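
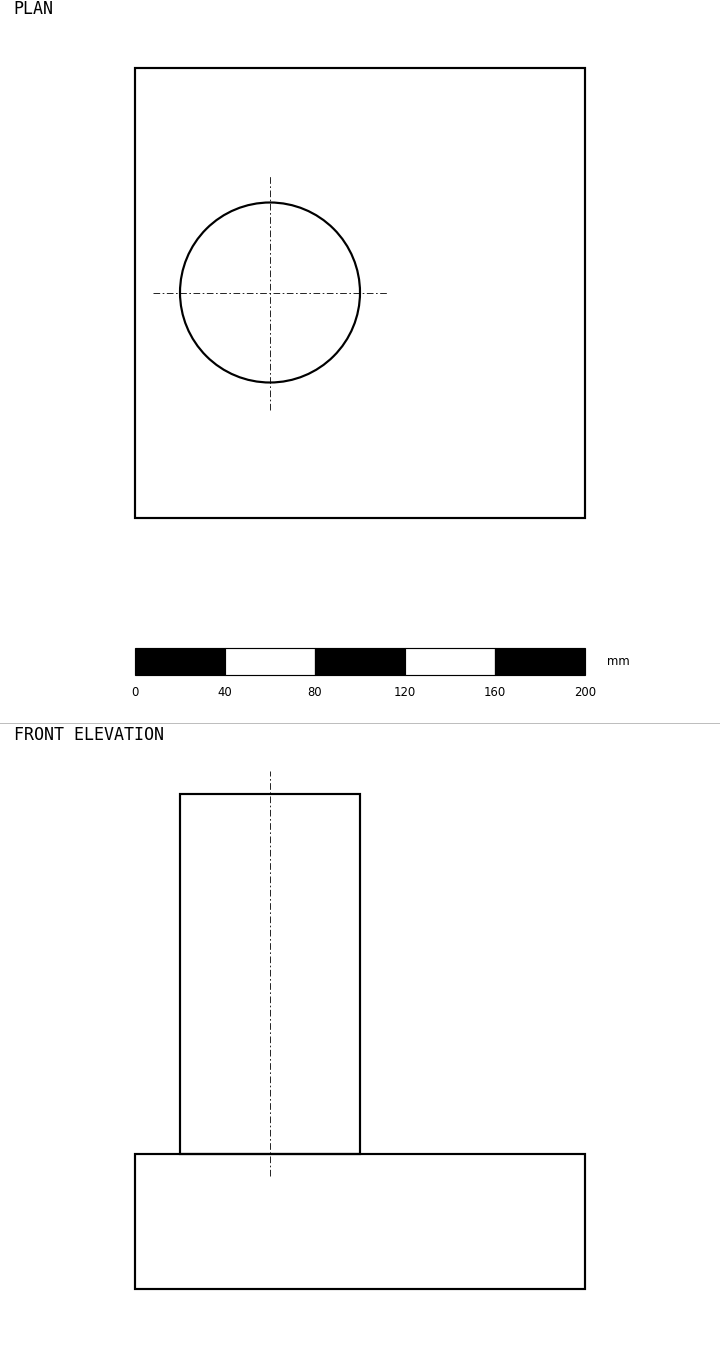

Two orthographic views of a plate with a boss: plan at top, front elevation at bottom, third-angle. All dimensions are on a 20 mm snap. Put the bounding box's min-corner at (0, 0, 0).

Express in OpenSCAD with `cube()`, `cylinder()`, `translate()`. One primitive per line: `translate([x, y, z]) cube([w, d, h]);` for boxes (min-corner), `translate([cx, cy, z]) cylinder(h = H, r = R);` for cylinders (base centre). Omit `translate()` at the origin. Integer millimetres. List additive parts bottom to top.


cube([200, 200, 60]);
translate([60, 100, 60]) cylinder(h = 160, r = 40);


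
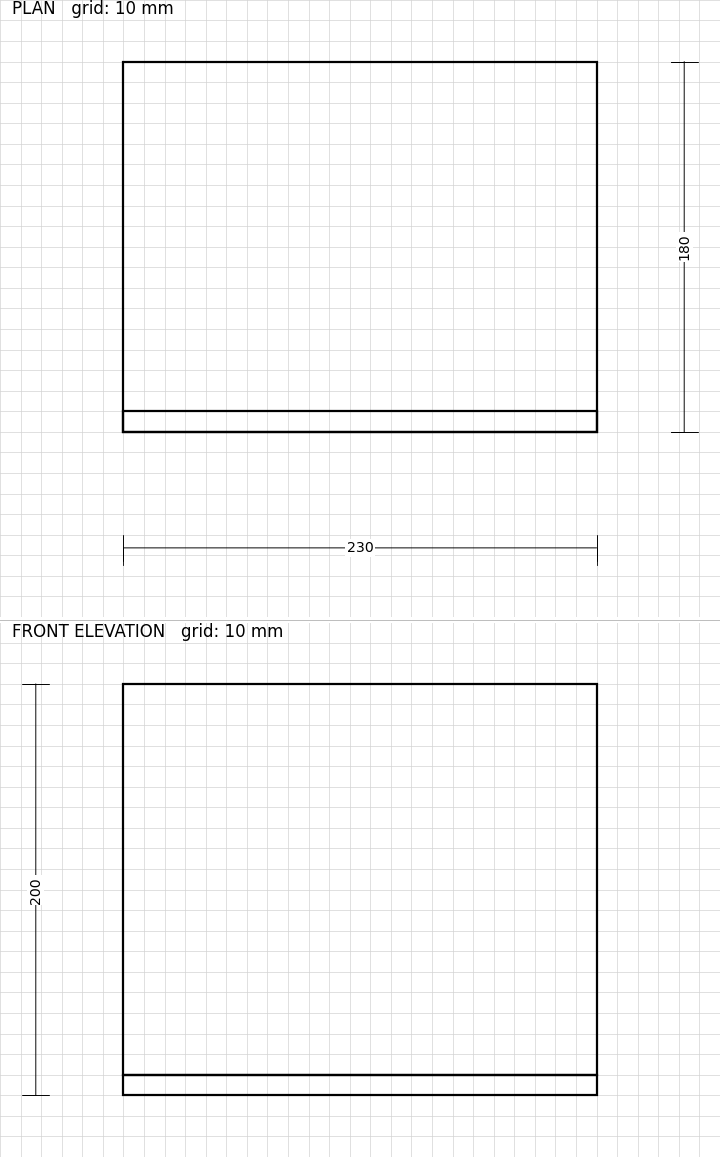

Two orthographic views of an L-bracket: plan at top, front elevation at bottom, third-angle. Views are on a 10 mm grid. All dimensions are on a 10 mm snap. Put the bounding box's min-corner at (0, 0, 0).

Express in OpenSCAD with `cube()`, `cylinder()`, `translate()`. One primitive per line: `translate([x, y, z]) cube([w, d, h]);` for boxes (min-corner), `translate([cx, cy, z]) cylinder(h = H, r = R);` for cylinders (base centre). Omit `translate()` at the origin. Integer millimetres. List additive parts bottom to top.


cube([230, 180, 10]);
translate([0, 0, 10]) cube([230, 10, 190]);


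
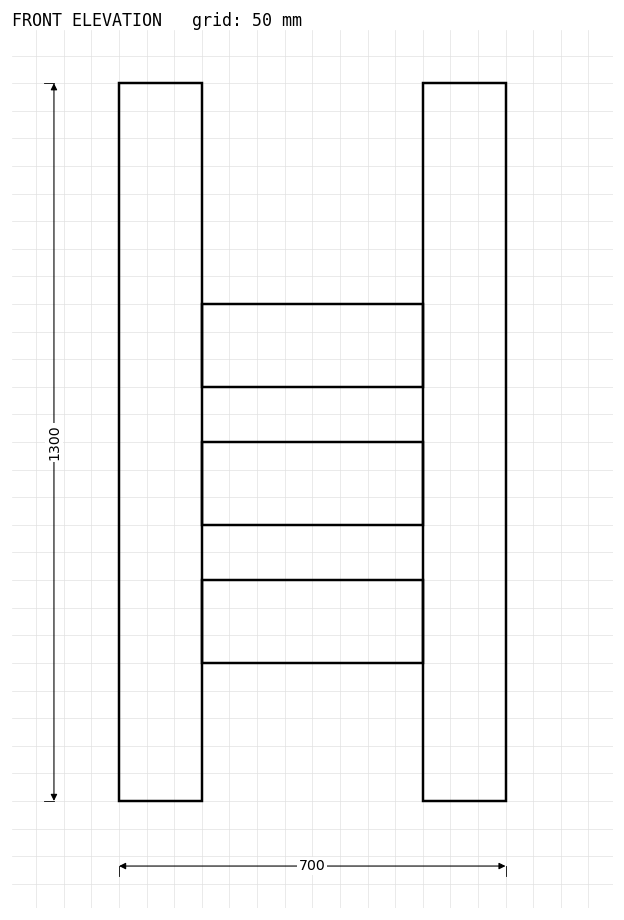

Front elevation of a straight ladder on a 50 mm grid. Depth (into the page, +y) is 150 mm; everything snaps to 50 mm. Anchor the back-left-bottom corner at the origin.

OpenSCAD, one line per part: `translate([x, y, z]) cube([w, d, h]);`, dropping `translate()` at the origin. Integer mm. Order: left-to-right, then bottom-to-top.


cube([150, 150, 1300]);
translate([150, 0, 250]) cube([400, 150, 150]);
translate([150, 0, 500]) cube([400, 150, 150]);
translate([150, 0, 750]) cube([400, 150, 150]);
translate([550, 0, 0]) cube([150, 150, 1300]);


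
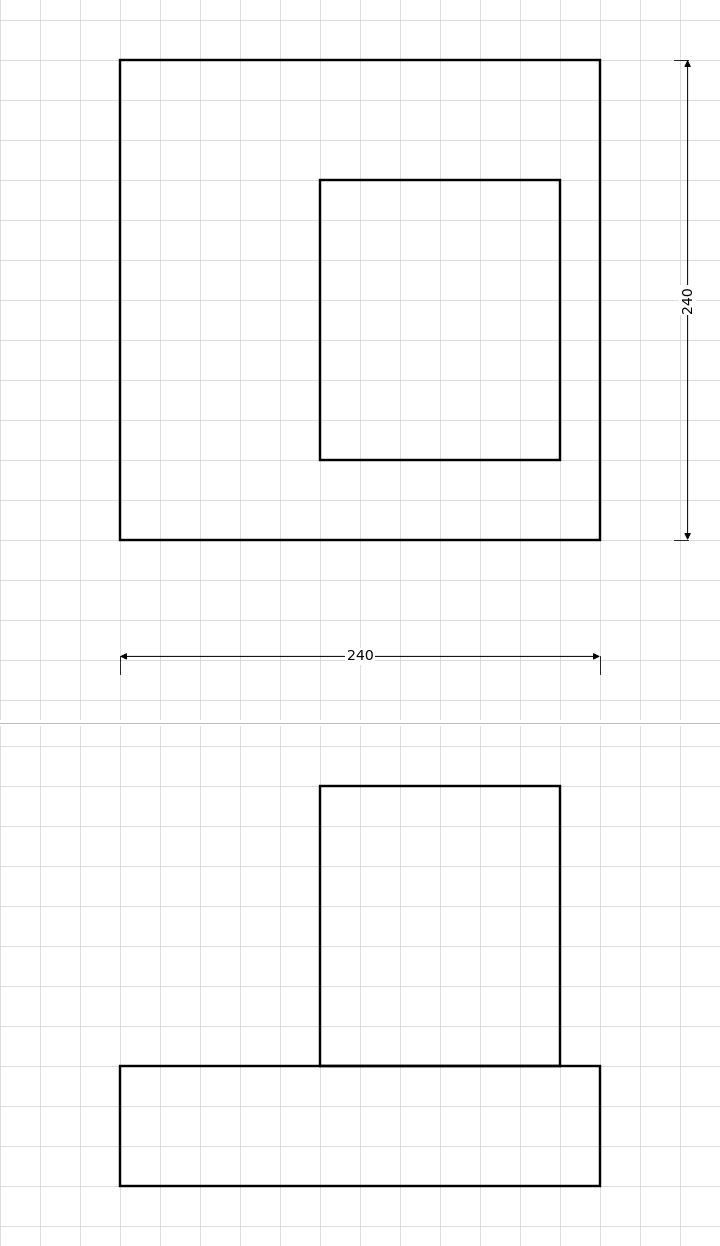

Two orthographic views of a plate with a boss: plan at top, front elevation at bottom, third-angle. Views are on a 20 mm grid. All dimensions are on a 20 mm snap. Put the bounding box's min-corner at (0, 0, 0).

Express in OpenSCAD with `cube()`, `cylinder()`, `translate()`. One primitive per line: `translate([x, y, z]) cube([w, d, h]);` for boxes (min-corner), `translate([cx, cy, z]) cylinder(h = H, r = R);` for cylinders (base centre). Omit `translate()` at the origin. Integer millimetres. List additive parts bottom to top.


cube([240, 240, 60]);
translate([100, 40, 60]) cube([120, 140, 140]);


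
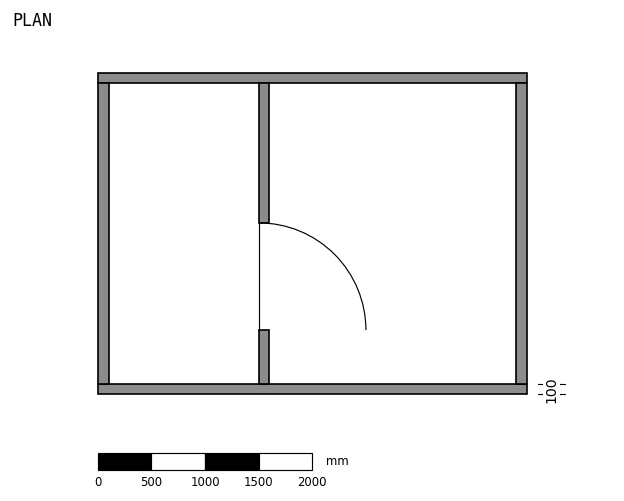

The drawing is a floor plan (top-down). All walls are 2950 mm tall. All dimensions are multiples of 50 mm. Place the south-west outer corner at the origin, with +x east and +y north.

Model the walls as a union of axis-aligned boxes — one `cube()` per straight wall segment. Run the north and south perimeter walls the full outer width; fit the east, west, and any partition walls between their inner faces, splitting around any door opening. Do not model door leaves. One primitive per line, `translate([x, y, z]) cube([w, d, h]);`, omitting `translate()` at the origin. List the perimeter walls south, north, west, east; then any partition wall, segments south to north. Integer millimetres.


cube([4000, 100, 2950]);
translate([0, 2900, 0]) cube([4000, 100, 2950]);
translate([0, 100, 0]) cube([100, 2800, 2950]);
translate([3900, 100, 0]) cube([100, 2800, 2950]);
translate([1500, 100, 0]) cube([100, 500, 2950]);
translate([1500, 1600, 0]) cube([100, 1300, 2950]);


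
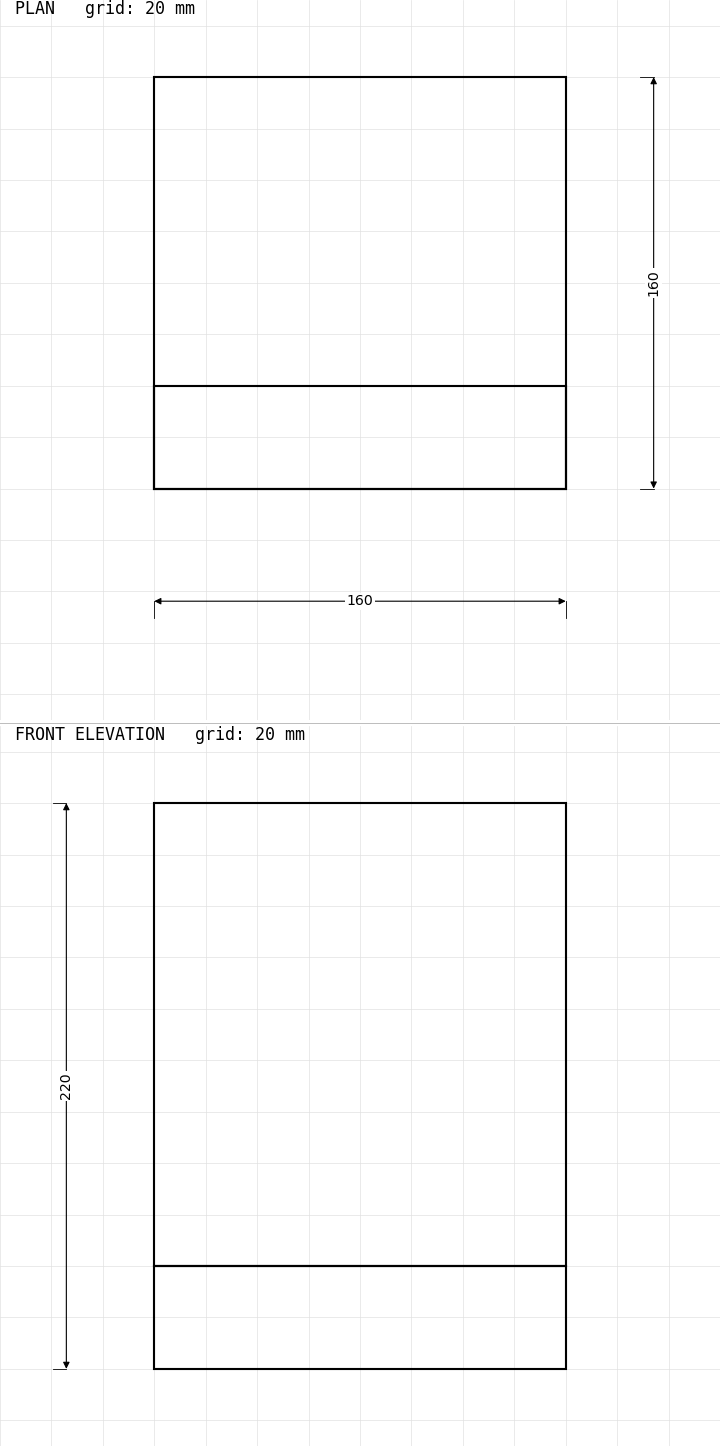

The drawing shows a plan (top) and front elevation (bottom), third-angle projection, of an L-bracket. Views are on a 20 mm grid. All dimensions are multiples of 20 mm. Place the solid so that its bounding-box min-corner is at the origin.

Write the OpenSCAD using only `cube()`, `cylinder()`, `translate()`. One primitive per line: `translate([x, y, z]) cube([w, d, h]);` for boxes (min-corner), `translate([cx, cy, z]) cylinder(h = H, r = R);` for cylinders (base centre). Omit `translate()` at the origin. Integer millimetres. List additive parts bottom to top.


cube([160, 160, 40]);
translate([0, 0, 40]) cube([160, 40, 180]);


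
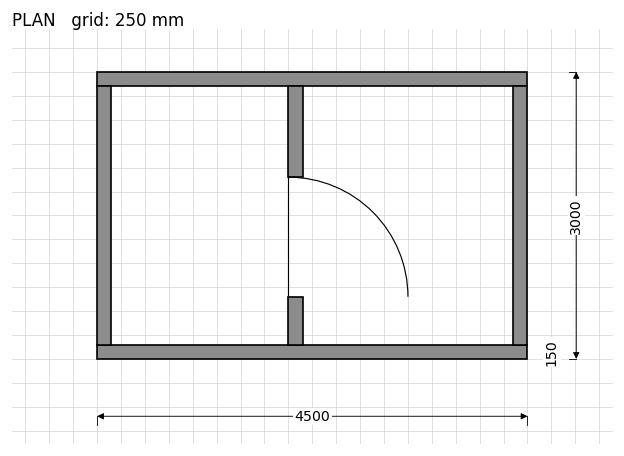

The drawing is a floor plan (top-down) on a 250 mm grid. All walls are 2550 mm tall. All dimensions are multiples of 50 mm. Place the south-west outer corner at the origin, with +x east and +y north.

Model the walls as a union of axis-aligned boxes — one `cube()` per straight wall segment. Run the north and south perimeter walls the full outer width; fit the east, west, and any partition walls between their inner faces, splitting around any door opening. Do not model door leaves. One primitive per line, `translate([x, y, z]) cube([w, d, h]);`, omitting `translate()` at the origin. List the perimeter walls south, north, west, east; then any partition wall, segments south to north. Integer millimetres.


cube([4500, 150, 2550]);
translate([0, 2850, 0]) cube([4500, 150, 2550]);
translate([0, 150, 0]) cube([150, 2700, 2550]);
translate([4350, 150, 0]) cube([150, 2700, 2550]);
translate([2000, 150, 0]) cube([150, 500, 2550]);
translate([2000, 1900, 0]) cube([150, 950, 2550]);


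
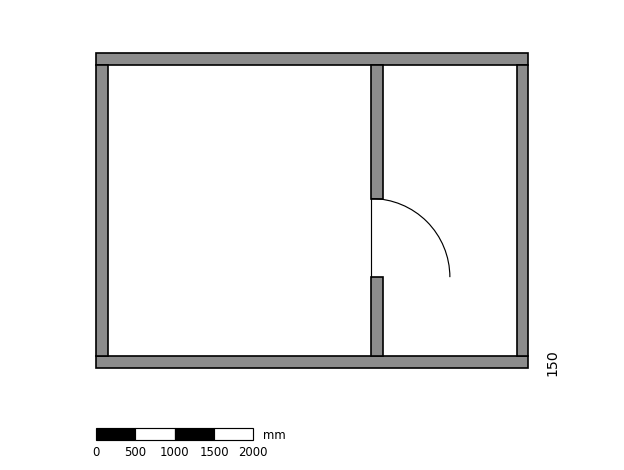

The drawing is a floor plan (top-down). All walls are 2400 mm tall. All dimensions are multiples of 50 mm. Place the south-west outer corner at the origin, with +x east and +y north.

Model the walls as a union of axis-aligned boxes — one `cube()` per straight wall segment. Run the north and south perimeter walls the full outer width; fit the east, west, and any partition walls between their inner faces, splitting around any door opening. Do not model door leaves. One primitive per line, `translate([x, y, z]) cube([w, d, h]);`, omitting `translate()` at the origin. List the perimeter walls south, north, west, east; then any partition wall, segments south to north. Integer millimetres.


cube([5500, 150, 2400]);
translate([0, 3850, 0]) cube([5500, 150, 2400]);
translate([0, 150, 0]) cube([150, 3700, 2400]);
translate([5350, 150, 0]) cube([150, 3700, 2400]);
translate([3500, 150, 0]) cube([150, 1000, 2400]);
translate([3500, 2150, 0]) cube([150, 1700, 2400]);


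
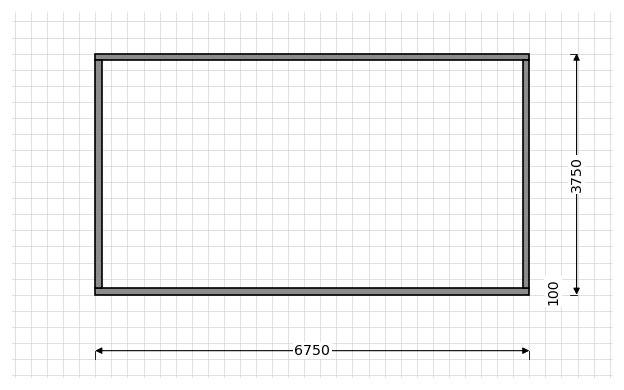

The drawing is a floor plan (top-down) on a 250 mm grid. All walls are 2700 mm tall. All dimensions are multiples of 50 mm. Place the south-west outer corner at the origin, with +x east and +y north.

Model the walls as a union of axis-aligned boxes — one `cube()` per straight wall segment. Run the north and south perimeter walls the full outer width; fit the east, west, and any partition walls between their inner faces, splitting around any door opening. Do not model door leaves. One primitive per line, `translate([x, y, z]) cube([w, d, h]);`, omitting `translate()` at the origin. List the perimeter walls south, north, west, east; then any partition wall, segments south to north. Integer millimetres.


cube([6750, 100, 2700]);
translate([0, 3650, 0]) cube([6750, 100, 2700]);
translate([0, 100, 0]) cube([100, 3550, 2700]);
translate([6650, 100, 0]) cube([100, 3550, 2700]);


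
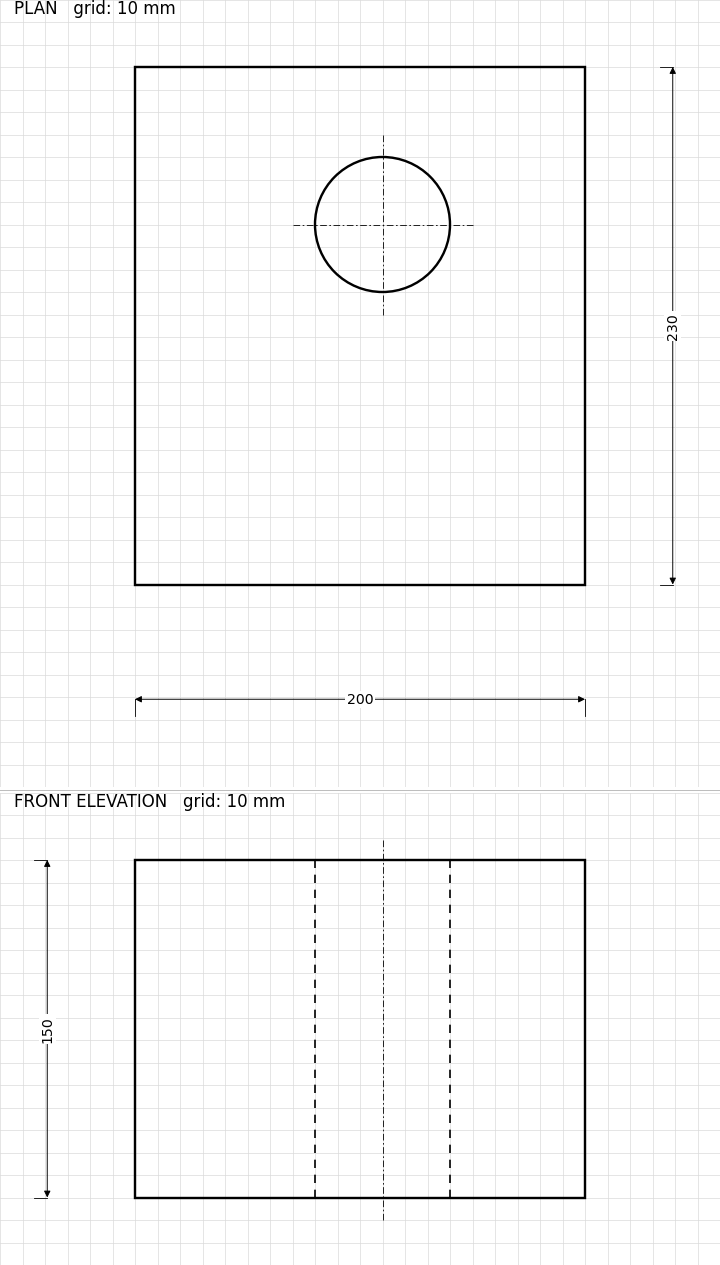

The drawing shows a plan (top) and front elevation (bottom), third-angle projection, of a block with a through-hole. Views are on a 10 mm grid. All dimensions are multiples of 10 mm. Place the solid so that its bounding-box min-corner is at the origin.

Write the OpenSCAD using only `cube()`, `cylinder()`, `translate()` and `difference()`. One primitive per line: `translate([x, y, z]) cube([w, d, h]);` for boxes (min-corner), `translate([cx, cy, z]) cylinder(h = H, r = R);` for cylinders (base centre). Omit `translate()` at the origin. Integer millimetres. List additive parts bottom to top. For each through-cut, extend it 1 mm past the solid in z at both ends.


difference() {
  cube([200, 230, 150]);
  translate([110, 160, -1]) cylinder(h = 152, r = 30);
}


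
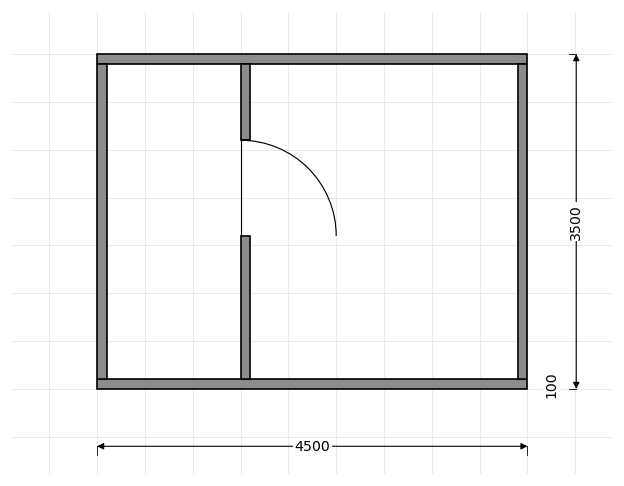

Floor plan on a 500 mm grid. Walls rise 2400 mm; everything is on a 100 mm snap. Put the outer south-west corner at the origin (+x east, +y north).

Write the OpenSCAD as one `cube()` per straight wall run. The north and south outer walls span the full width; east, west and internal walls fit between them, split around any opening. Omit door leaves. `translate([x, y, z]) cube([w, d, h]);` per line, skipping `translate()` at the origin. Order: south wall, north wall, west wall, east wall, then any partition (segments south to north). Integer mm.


cube([4500, 100, 2400]);
translate([0, 3400, 0]) cube([4500, 100, 2400]);
translate([0, 100, 0]) cube([100, 3300, 2400]);
translate([4400, 100, 0]) cube([100, 3300, 2400]);
translate([1500, 100, 0]) cube([100, 1500, 2400]);
translate([1500, 2600, 0]) cube([100, 800, 2400]);


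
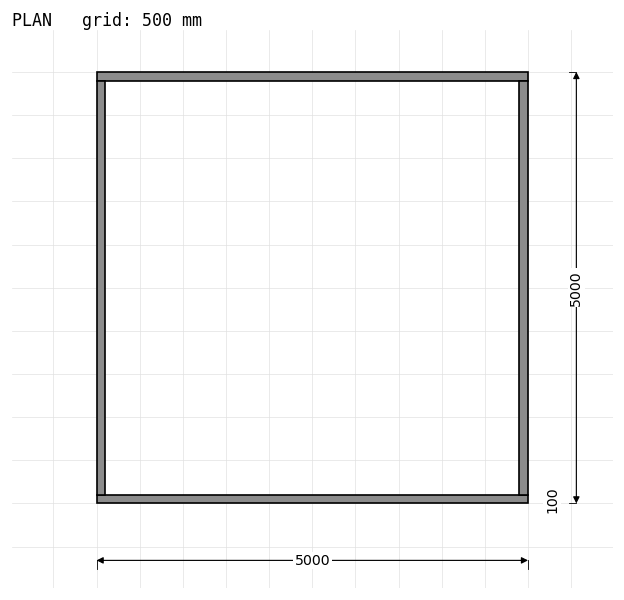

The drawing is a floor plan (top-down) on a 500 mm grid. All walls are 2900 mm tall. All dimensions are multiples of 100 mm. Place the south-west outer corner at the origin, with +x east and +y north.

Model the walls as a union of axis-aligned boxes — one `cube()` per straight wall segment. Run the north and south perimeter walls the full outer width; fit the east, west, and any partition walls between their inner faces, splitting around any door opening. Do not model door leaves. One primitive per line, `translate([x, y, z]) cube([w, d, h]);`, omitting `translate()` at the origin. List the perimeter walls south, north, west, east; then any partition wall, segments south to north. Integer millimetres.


cube([5000, 100, 2900]);
translate([0, 4900, 0]) cube([5000, 100, 2900]);
translate([0, 100, 0]) cube([100, 4800, 2900]);
translate([4900, 100, 0]) cube([100, 4800, 2900]);


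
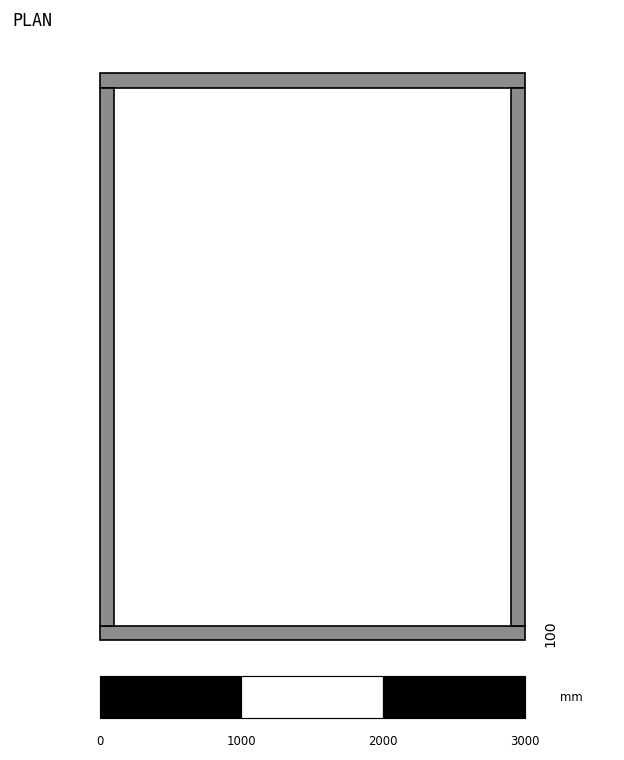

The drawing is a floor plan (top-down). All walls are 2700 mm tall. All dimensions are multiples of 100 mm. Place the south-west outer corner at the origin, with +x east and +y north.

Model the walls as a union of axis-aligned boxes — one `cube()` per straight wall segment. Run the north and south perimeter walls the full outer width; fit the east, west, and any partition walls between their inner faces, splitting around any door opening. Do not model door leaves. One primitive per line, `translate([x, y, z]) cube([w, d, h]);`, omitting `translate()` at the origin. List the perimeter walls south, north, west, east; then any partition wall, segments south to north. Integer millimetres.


cube([3000, 100, 2700]);
translate([0, 3900, 0]) cube([3000, 100, 2700]);
translate([0, 100, 0]) cube([100, 3800, 2700]);
translate([2900, 100, 0]) cube([100, 3800, 2700]);


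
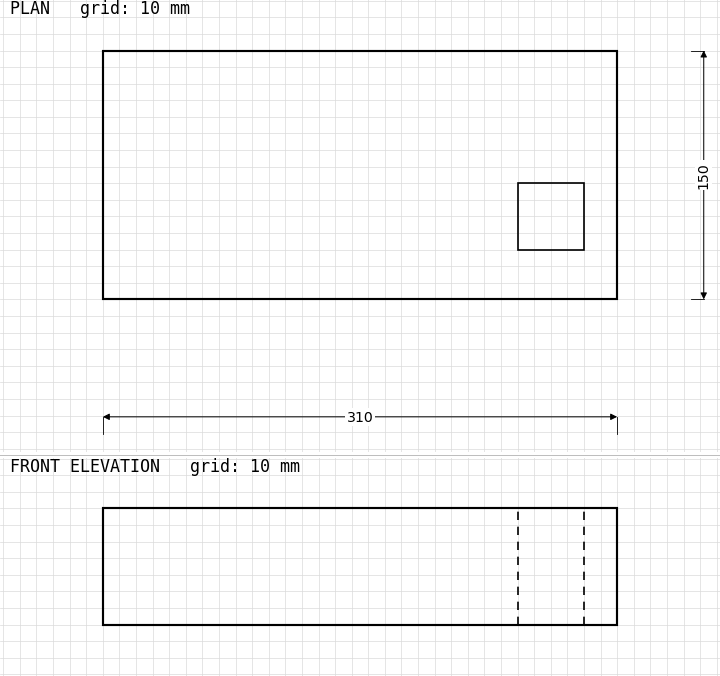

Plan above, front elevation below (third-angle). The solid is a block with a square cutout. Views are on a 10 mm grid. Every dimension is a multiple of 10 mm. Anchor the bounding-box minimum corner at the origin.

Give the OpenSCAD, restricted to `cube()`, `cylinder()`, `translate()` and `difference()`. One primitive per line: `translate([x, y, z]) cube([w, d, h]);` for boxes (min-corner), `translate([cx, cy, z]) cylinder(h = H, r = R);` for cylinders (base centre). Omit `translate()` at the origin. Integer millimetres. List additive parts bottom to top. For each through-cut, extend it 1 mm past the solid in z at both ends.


difference() {
  cube([310, 150, 70]);
  translate([250, 30, -1]) cube([40, 40, 72]);
}


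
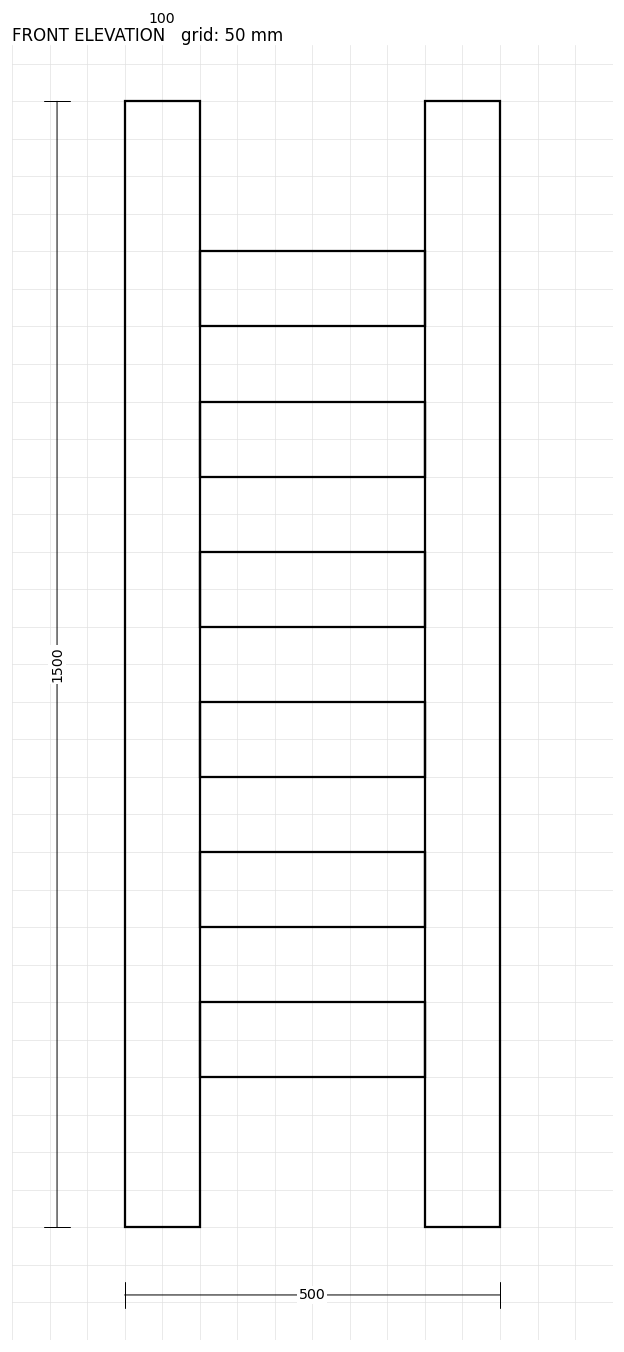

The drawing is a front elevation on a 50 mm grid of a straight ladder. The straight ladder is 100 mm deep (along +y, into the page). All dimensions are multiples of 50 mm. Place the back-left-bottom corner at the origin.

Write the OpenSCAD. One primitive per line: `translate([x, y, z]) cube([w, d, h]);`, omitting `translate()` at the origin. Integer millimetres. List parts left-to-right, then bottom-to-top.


cube([100, 100, 1500]);
translate([100, 0, 200]) cube([300, 100, 100]);
translate([100, 0, 400]) cube([300, 100, 100]);
translate([100, 0, 600]) cube([300, 100, 100]);
translate([100, 0, 800]) cube([300, 100, 100]);
translate([100, 0, 1000]) cube([300, 100, 100]);
translate([100, 0, 1200]) cube([300, 100, 100]);
translate([400, 0, 0]) cube([100, 100, 1500]);


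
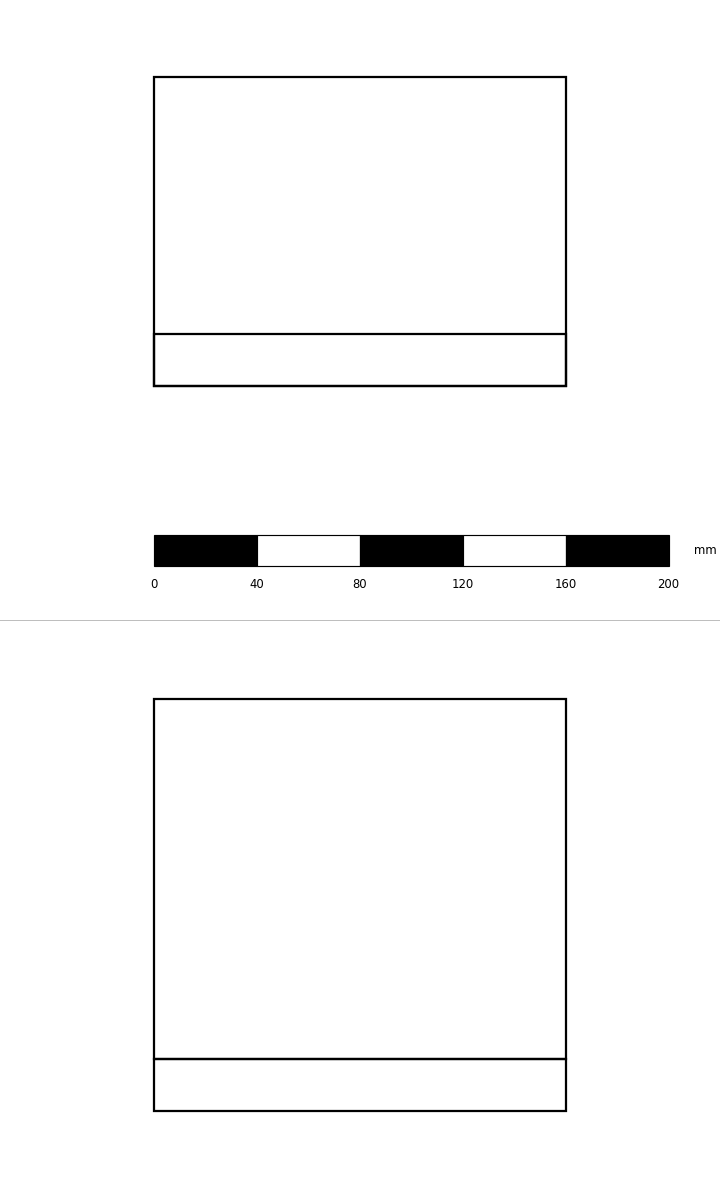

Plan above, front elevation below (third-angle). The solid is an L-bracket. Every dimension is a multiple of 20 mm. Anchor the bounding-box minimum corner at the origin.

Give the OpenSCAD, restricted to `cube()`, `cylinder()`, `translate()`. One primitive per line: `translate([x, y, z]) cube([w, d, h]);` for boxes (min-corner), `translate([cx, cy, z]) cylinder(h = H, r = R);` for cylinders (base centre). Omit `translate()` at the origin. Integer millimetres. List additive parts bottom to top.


cube([160, 120, 20]);
translate([0, 0, 20]) cube([160, 20, 140]);


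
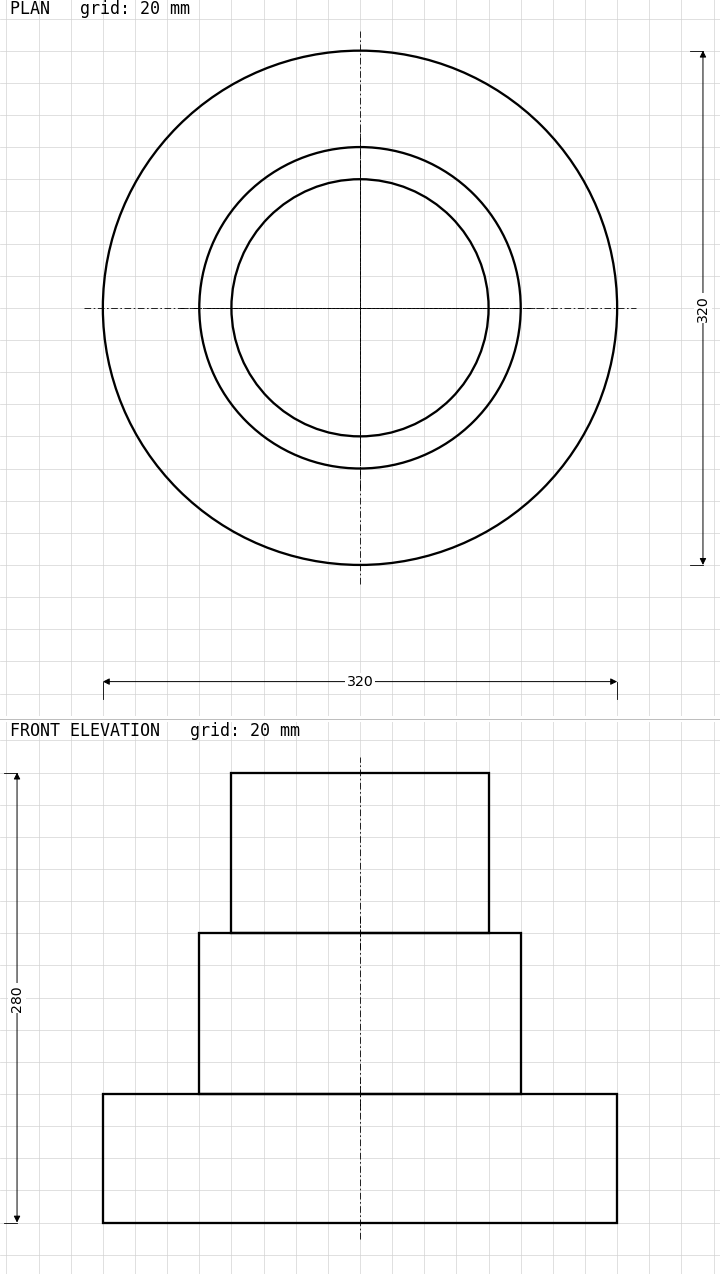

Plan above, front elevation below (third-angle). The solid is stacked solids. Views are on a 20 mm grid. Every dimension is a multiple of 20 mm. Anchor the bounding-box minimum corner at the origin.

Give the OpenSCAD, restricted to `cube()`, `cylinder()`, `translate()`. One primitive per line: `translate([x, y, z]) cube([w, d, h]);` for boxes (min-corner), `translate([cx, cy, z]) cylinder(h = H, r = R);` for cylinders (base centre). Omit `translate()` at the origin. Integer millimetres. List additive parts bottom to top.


translate([160, 160, 0]) cylinder(h = 80, r = 160);
translate([160, 160, 80]) cylinder(h = 100, r = 100);
translate([160, 160, 180]) cylinder(h = 100, r = 80);


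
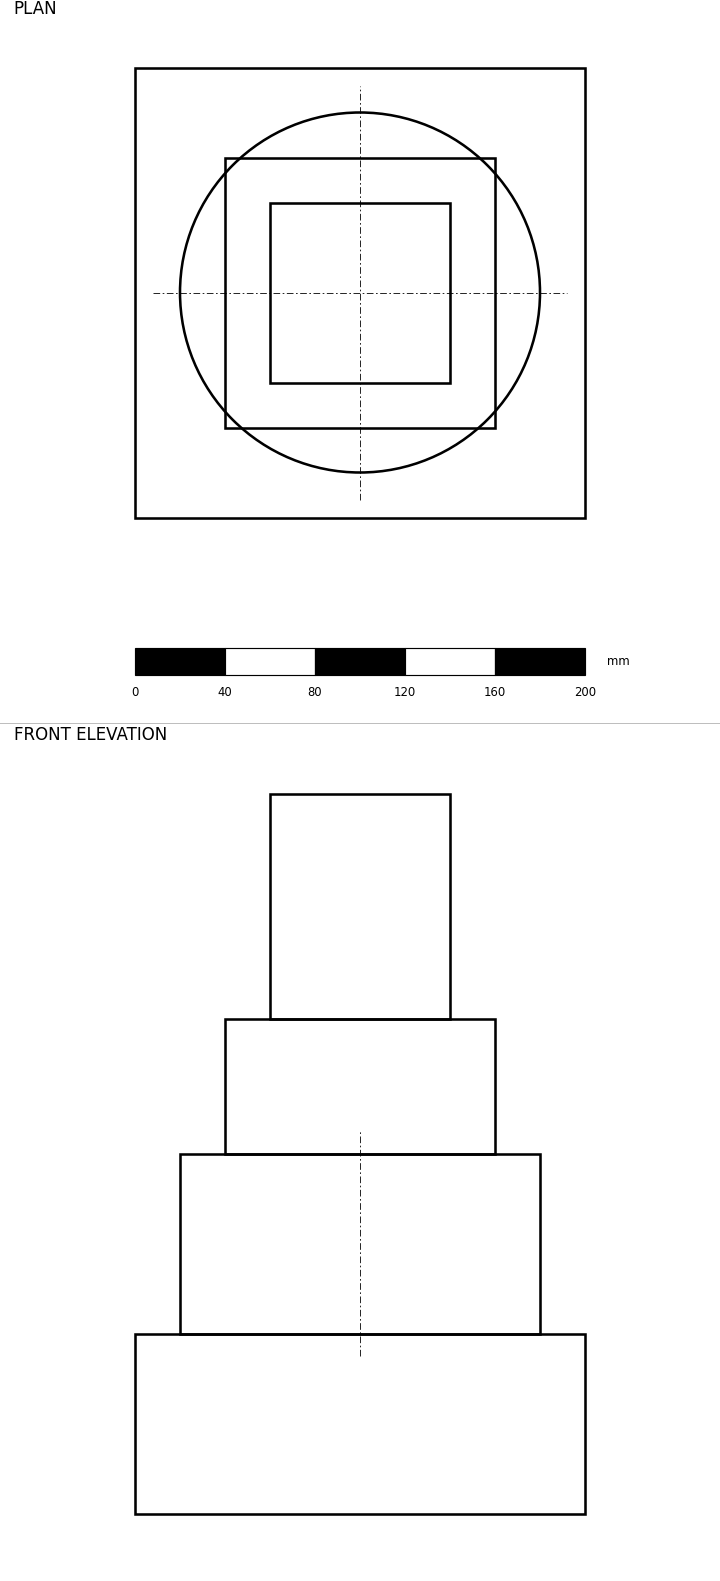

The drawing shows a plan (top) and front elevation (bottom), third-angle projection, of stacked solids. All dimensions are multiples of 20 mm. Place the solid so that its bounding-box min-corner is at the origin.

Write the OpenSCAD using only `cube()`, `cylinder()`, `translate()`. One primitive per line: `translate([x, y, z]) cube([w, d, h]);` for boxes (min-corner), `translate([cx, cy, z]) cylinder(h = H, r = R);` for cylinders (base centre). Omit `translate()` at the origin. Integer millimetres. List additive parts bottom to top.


cube([200, 200, 80]);
translate([100, 100, 80]) cylinder(h = 80, r = 80);
translate([40, 40, 160]) cube([120, 120, 60]);
translate([60, 60, 220]) cube([80, 80, 100]);


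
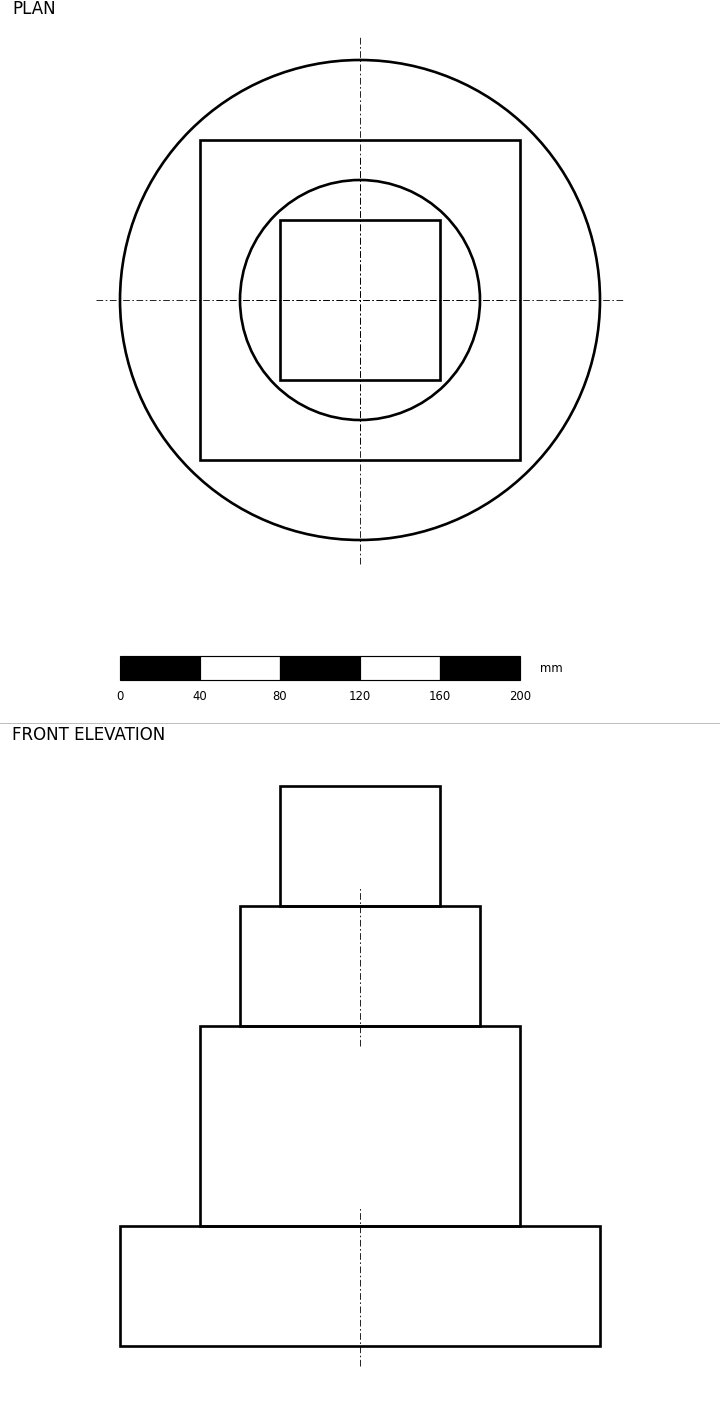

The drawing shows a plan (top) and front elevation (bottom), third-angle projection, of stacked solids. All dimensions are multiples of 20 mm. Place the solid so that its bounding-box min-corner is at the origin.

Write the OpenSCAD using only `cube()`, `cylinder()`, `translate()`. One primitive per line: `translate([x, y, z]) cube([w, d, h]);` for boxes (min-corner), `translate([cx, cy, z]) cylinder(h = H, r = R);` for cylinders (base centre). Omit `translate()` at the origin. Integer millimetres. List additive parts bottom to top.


translate([120, 120, 0]) cylinder(h = 60, r = 120);
translate([40, 40, 60]) cube([160, 160, 100]);
translate([120, 120, 160]) cylinder(h = 60, r = 60);
translate([80, 80, 220]) cube([80, 80, 60]);


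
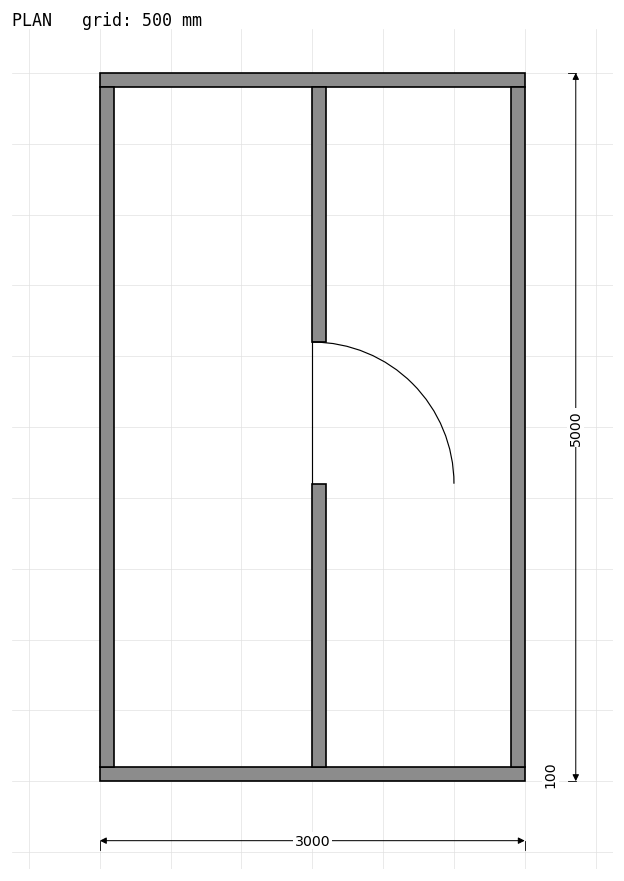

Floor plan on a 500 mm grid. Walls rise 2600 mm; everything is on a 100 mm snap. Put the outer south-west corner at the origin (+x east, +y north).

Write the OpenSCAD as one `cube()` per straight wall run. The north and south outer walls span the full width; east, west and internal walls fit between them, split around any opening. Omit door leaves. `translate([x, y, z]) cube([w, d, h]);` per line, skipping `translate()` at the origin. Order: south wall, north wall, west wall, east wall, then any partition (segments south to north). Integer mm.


cube([3000, 100, 2600]);
translate([0, 4900, 0]) cube([3000, 100, 2600]);
translate([0, 100, 0]) cube([100, 4800, 2600]);
translate([2900, 100, 0]) cube([100, 4800, 2600]);
translate([1500, 100, 0]) cube([100, 2000, 2600]);
translate([1500, 3100, 0]) cube([100, 1800, 2600]);


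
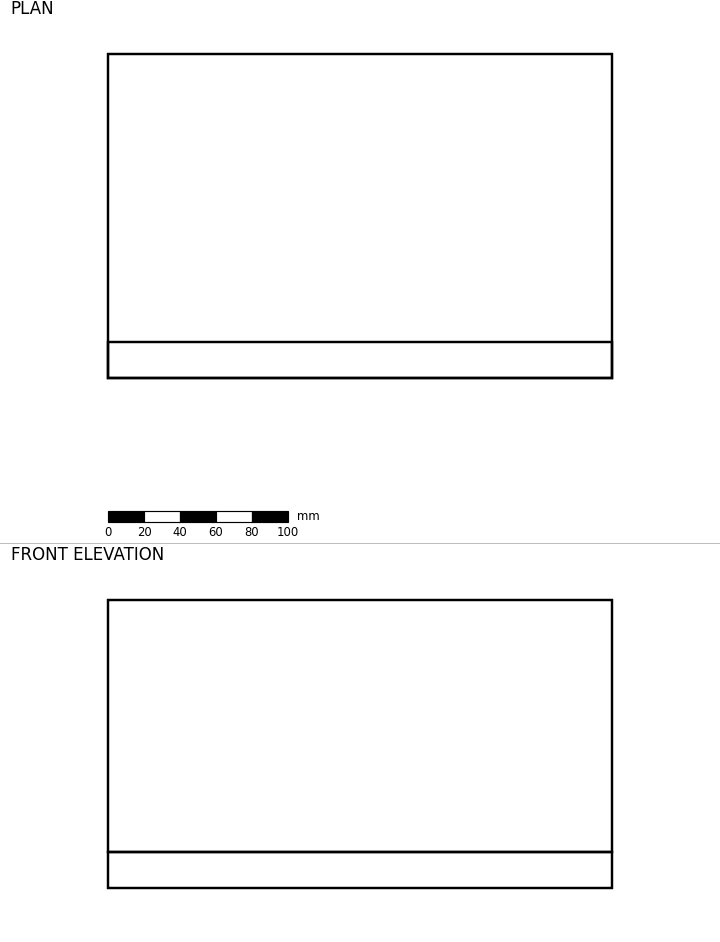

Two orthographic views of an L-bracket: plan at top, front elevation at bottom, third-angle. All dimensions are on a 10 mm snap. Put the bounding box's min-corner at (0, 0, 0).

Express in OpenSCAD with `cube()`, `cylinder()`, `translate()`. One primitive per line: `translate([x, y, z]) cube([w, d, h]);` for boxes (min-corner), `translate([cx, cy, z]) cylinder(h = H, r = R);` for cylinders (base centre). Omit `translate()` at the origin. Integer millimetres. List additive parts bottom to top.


cube([280, 180, 20]);
translate([0, 0, 20]) cube([280, 20, 140]);


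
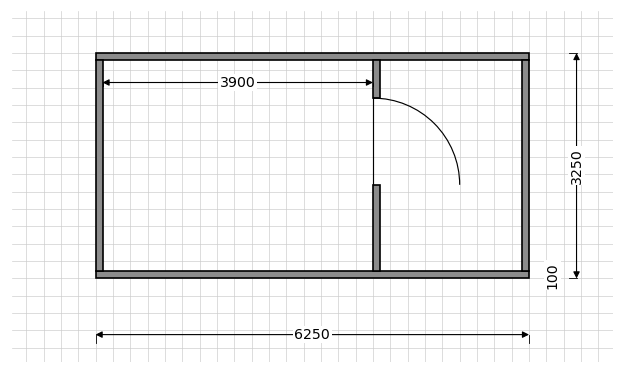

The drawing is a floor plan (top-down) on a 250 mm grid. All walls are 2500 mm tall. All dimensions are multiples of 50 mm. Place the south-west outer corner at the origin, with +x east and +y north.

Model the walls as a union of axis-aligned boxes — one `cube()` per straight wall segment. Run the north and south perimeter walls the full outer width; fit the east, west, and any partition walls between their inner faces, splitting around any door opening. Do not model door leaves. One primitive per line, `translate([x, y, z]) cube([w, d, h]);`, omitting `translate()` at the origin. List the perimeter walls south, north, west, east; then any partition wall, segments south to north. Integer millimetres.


cube([6250, 100, 2500]);
translate([0, 3150, 0]) cube([6250, 100, 2500]);
translate([0, 100, 0]) cube([100, 3050, 2500]);
translate([6150, 100, 0]) cube([100, 3050, 2500]);
translate([4000, 100, 0]) cube([100, 1250, 2500]);
translate([4000, 2600, 0]) cube([100, 550, 2500]);


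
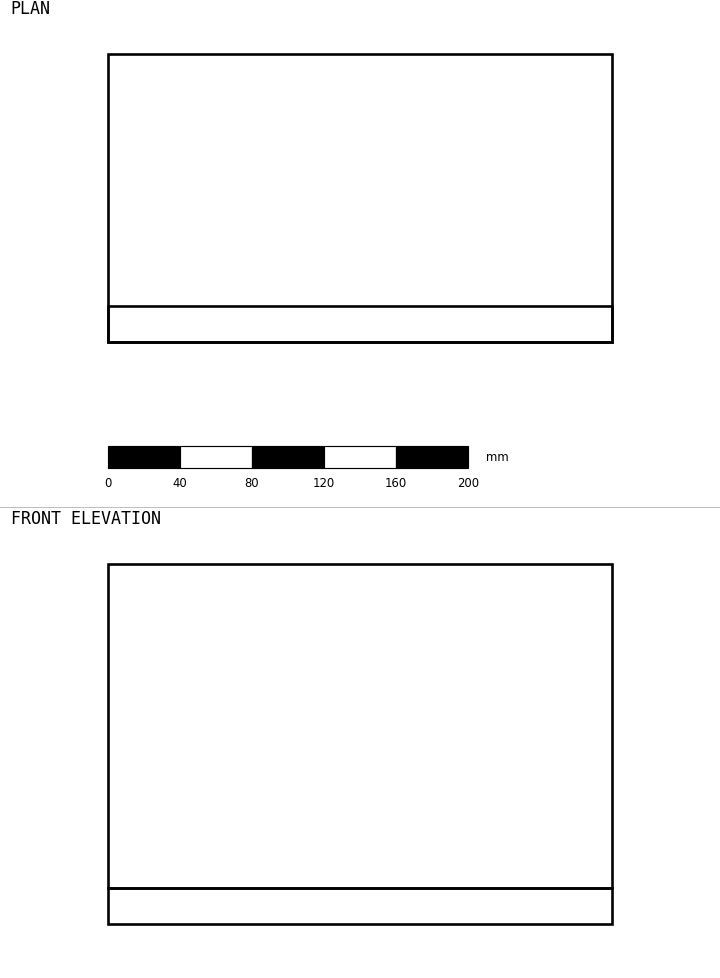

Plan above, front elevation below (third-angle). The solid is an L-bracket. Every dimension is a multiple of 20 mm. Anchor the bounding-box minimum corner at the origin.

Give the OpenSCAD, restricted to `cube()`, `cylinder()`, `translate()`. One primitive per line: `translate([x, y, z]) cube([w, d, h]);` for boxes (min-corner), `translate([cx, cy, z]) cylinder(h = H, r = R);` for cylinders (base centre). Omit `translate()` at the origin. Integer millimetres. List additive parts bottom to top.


cube([280, 160, 20]);
translate([0, 0, 20]) cube([280, 20, 180]);


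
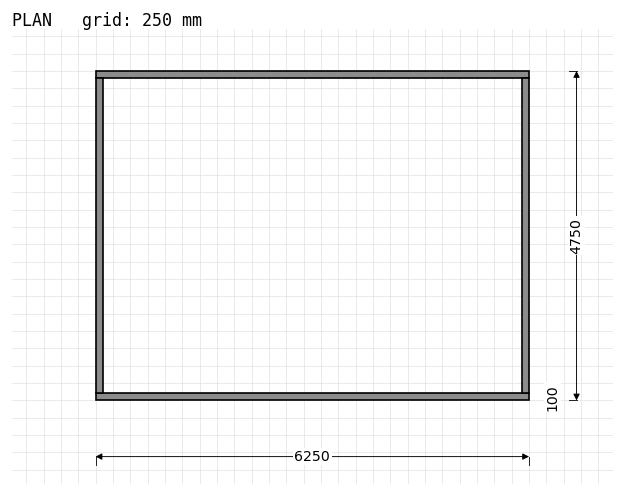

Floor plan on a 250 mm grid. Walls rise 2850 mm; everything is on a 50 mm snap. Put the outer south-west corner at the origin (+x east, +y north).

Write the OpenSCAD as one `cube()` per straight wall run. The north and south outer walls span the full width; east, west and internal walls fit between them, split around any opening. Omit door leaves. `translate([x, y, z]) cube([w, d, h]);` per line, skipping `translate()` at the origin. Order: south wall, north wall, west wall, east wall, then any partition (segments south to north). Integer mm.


cube([6250, 100, 2850]);
translate([0, 4650, 0]) cube([6250, 100, 2850]);
translate([0, 100, 0]) cube([100, 4550, 2850]);
translate([6150, 100, 0]) cube([100, 4550, 2850]);


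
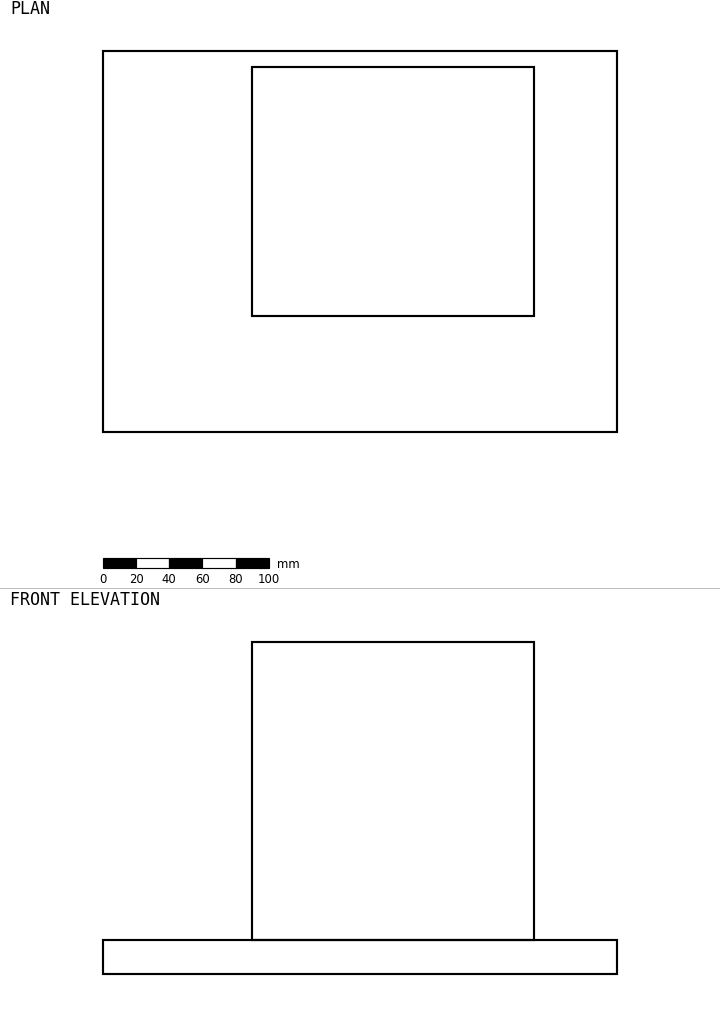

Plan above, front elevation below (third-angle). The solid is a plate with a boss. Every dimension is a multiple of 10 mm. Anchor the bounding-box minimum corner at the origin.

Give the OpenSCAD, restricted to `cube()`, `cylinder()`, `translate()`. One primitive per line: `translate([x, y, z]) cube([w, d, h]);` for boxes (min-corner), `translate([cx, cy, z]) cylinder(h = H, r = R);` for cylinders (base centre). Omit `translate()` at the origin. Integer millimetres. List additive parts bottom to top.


cube([310, 230, 20]);
translate([90, 70, 20]) cube([170, 150, 180]);


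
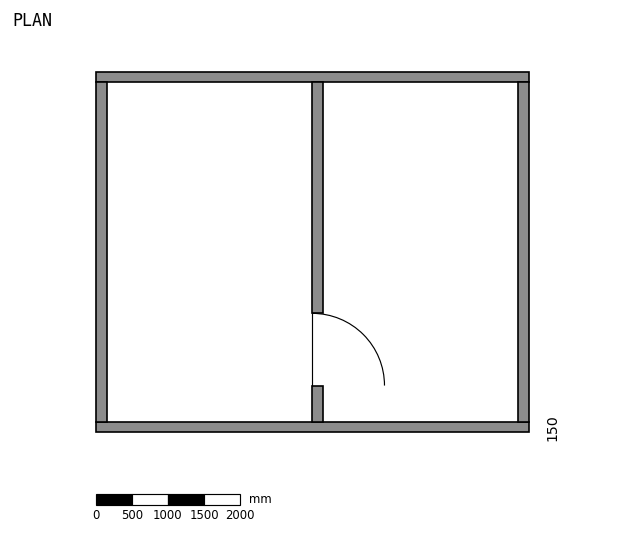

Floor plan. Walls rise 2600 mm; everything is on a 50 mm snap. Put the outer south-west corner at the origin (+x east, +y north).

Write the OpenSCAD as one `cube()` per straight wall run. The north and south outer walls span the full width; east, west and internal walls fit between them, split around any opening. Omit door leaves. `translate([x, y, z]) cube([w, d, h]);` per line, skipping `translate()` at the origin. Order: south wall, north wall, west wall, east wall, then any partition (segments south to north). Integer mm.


cube([6000, 150, 2600]);
translate([0, 4850, 0]) cube([6000, 150, 2600]);
translate([0, 150, 0]) cube([150, 4700, 2600]);
translate([5850, 150, 0]) cube([150, 4700, 2600]);
translate([3000, 150, 0]) cube([150, 500, 2600]);
translate([3000, 1650, 0]) cube([150, 3200, 2600]);


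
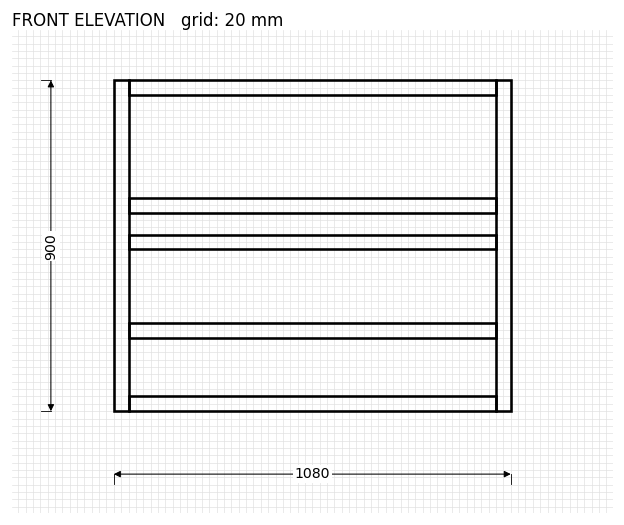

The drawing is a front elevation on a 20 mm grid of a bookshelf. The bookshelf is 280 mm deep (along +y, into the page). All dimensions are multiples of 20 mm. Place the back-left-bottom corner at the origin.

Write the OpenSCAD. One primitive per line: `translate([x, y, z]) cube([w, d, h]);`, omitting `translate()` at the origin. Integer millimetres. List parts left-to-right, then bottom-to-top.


cube([40, 280, 900]);
translate([40, 0, 0]) cube([1000, 280, 40]);
translate([40, 0, 200]) cube([1000, 280, 40]);
translate([40, 0, 440]) cube([1000, 280, 40]);
translate([40, 0, 540]) cube([1000, 280, 40]);
translate([40, 0, 860]) cube([1000, 280, 40]);
translate([1040, 0, 0]) cube([40, 280, 900]);


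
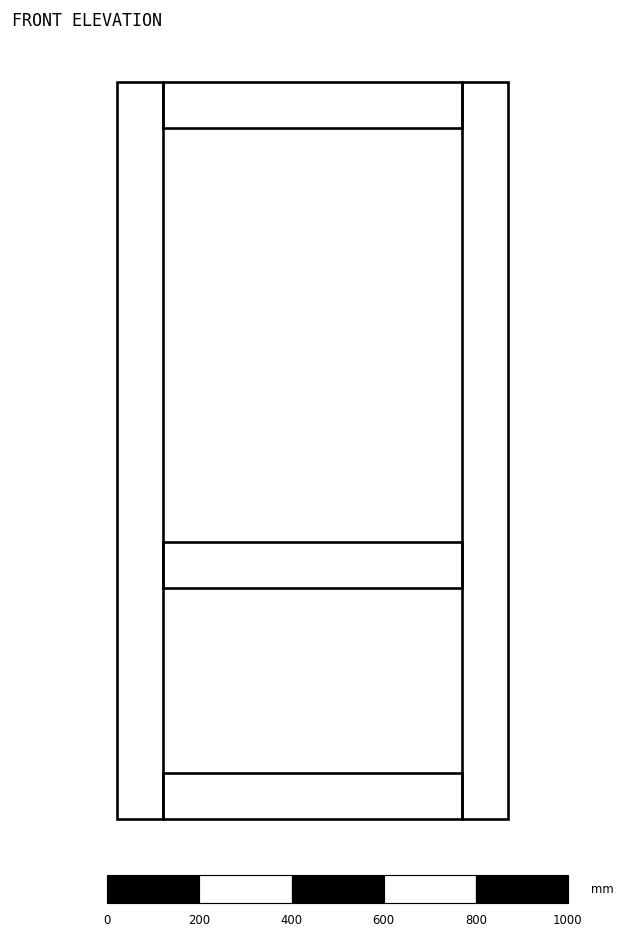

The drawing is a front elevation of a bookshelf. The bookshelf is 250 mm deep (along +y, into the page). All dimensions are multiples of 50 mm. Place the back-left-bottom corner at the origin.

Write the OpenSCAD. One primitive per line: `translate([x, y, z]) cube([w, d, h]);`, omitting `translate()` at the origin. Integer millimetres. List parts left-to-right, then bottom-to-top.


cube([100, 250, 1600]);
translate([100, 0, 0]) cube([650, 250, 100]);
translate([100, 0, 500]) cube([650, 250, 100]);
translate([100, 0, 1500]) cube([650, 250, 100]);
translate([750, 0, 0]) cube([100, 250, 1600]);


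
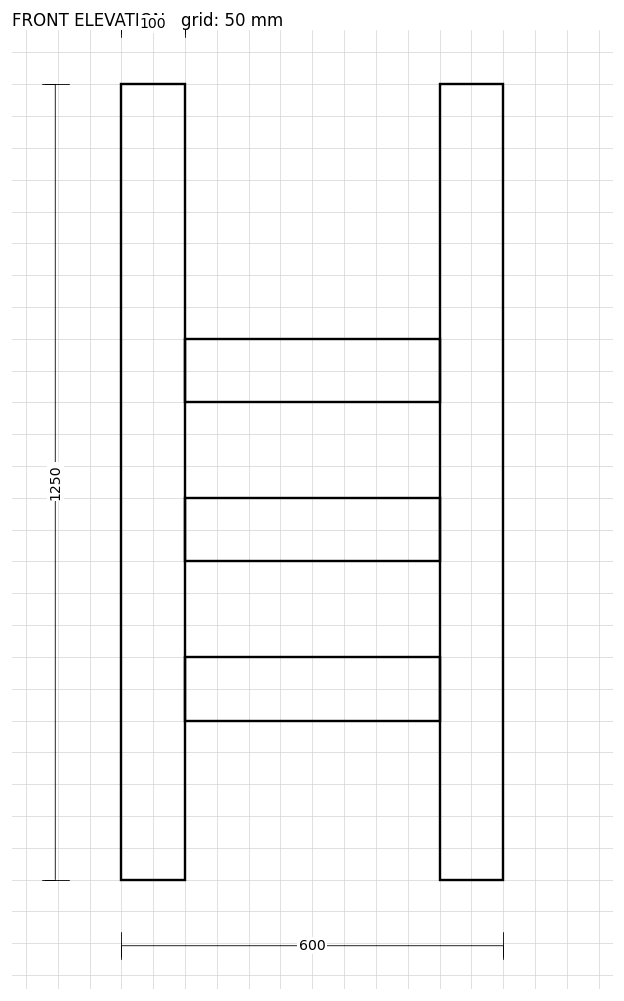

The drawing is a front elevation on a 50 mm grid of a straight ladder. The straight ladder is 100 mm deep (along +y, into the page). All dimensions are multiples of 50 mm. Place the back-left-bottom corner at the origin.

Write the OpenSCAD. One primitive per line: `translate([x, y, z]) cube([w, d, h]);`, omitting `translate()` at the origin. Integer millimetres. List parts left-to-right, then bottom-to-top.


cube([100, 100, 1250]);
translate([100, 0, 250]) cube([400, 100, 100]);
translate([100, 0, 500]) cube([400, 100, 100]);
translate([100, 0, 750]) cube([400, 100, 100]);
translate([500, 0, 0]) cube([100, 100, 1250]);


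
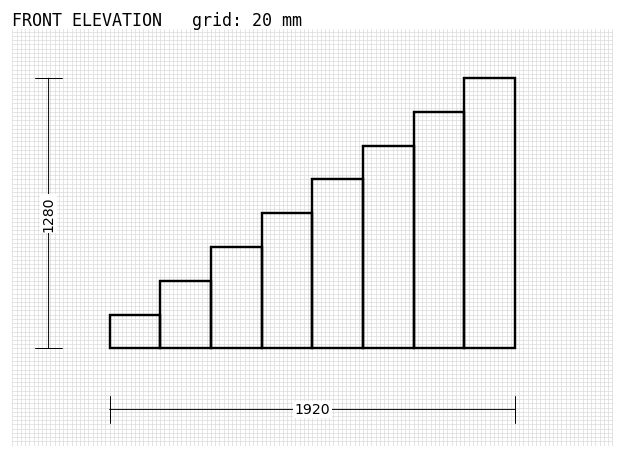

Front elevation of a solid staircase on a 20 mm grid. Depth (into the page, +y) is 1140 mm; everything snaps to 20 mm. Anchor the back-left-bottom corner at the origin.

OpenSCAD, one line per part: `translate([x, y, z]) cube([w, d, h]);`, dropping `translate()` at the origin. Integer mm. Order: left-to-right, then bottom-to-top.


cube([240, 1140, 160]);
translate([240, 0, 0]) cube([240, 1140, 320]);
translate([480, 0, 0]) cube([240, 1140, 480]);
translate([720, 0, 0]) cube([240, 1140, 640]);
translate([960, 0, 0]) cube([240, 1140, 800]);
translate([1200, 0, 0]) cube([240, 1140, 960]);
translate([1440, 0, 0]) cube([240, 1140, 1120]);
translate([1680, 0, 0]) cube([240, 1140, 1280]);


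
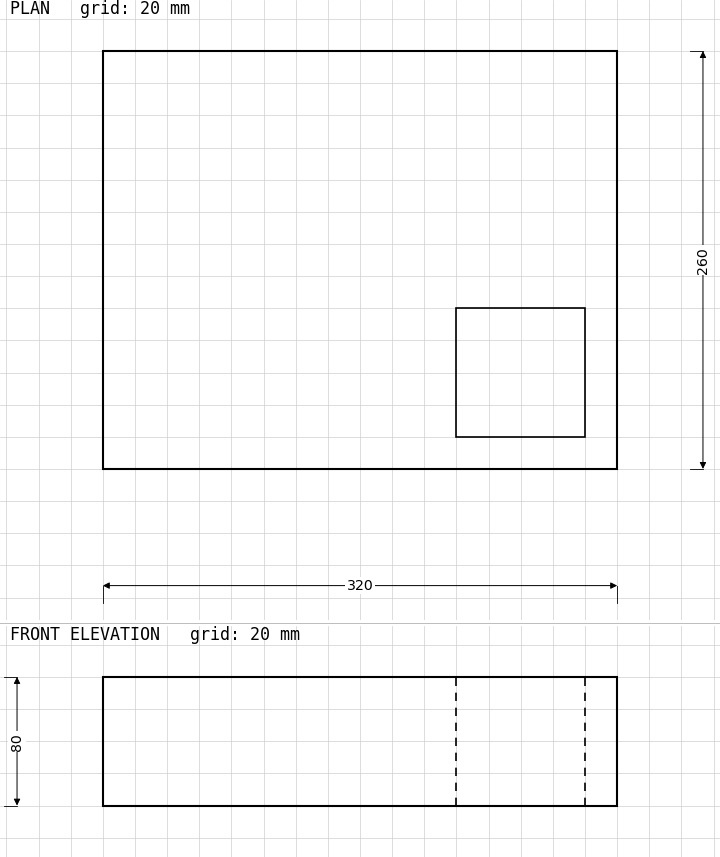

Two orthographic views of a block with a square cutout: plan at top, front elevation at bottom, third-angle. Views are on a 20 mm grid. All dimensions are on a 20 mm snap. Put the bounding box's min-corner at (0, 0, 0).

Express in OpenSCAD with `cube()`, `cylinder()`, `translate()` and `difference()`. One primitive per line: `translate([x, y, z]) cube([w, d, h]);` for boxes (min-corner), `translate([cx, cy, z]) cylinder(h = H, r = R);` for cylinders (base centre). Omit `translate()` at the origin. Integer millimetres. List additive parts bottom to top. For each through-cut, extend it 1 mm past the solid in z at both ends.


difference() {
  cube([320, 260, 80]);
  translate([220, 20, -1]) cube([80, 80, 82]);
}


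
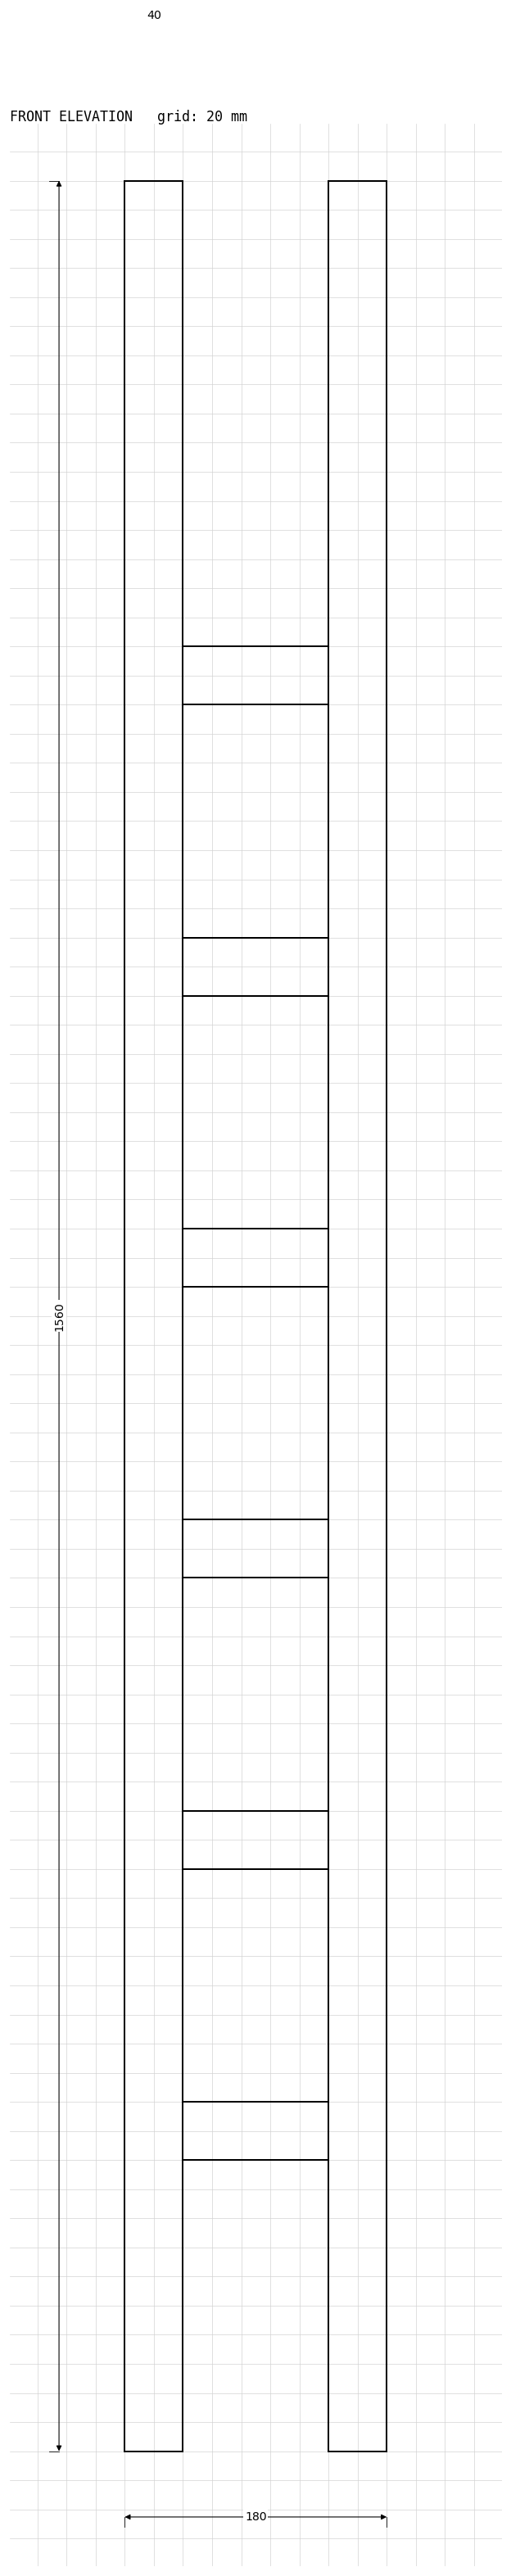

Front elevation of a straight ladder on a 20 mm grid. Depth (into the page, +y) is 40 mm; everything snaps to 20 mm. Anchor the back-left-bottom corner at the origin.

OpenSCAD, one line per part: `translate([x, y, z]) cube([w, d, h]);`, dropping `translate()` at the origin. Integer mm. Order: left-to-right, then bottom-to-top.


cube([40, 40, 1560]);
translate([40, 0, 200]) cube([100, 40, 40]);
translate([40, 0, 400]) cube([100, 40, 40]);
translate([40, 0, 600]) cube([100, 40, 40]);
translate([40, 0, 800]) cube([100, 40, 40]);
translate([40, 0, 1000]) cube([100, 40, 40]);
translate([40, 0, 1200]) cube([100, 40, 40]);
translate([140, 0, 0]) cube([40, 40, 1560]);


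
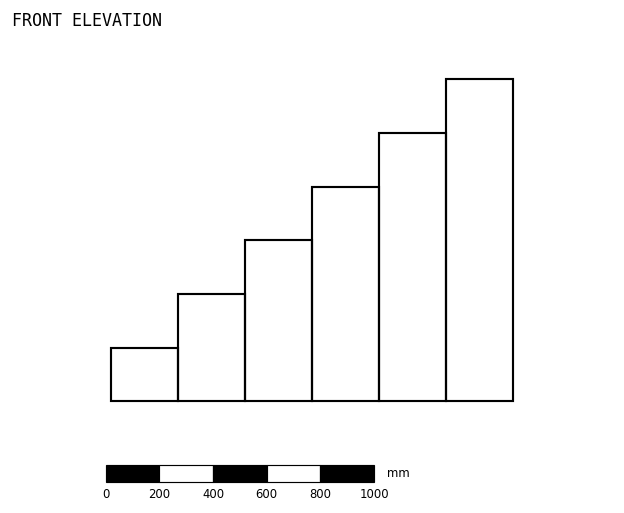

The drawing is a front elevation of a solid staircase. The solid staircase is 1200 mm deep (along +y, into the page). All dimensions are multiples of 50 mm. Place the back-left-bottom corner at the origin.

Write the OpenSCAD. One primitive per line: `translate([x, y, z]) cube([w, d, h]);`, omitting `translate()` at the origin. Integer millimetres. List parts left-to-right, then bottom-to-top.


cube([250, 1200, 200]);
translate([250, 0, 0]) cube([250, 1200, 400]);
translate([500, 0, 0]) cube([250, 1200, 600]);
translate([750, 0, 0]) cube([250, 1200, 800]);
translate([1000, 0, 0]) cube([250, 1200, 1000]);
translate([1250, 0, 0]) cube([250, 1200, 1200]);


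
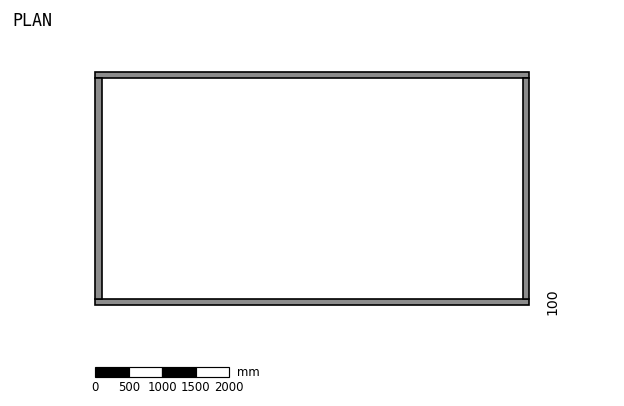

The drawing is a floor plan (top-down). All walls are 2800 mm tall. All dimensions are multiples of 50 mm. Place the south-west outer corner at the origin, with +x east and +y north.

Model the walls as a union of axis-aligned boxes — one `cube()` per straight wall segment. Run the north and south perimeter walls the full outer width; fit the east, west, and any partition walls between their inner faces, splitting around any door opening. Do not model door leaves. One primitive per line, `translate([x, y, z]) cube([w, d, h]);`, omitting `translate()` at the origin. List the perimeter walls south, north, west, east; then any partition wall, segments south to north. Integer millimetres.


cube([6500, 100, 2800]);
translate([0, 3400, 0]) cube([6500, 100, 2800]);
translate([0, 100, 0]) cube([100, 3300, 2800]);
translate([6400, 100, 0]) cube([100, 3300, 2800]);


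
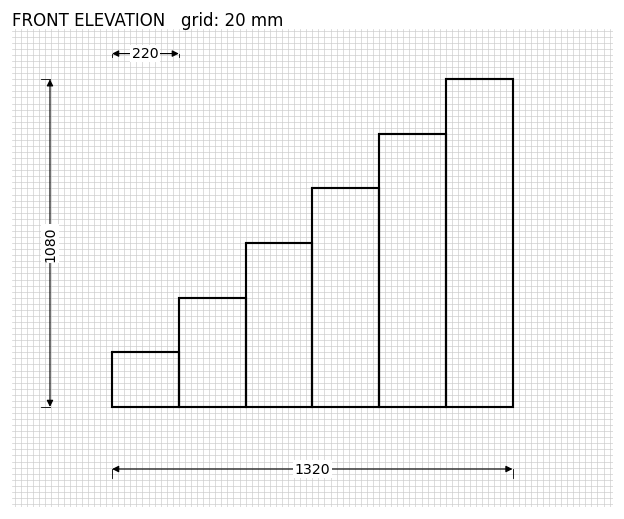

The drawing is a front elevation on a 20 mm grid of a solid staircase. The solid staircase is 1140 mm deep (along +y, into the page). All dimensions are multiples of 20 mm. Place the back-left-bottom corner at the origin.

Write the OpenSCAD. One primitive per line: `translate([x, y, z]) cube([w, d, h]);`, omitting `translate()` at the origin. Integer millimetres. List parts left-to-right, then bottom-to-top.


cube([220, 1140, 180]);
translate([220, 0, 0]) cube([220, 1140, 360]);
translate([440, 0, 0]) cube([220, 1140, 540]);
translate([660, 0, 0]) cube([220, 1140, 720]);
translate([880, 0, 0]) cube([220, 1140, 900]);
translate([1100, 0, 0]) cube([220, 1140, 1080]);


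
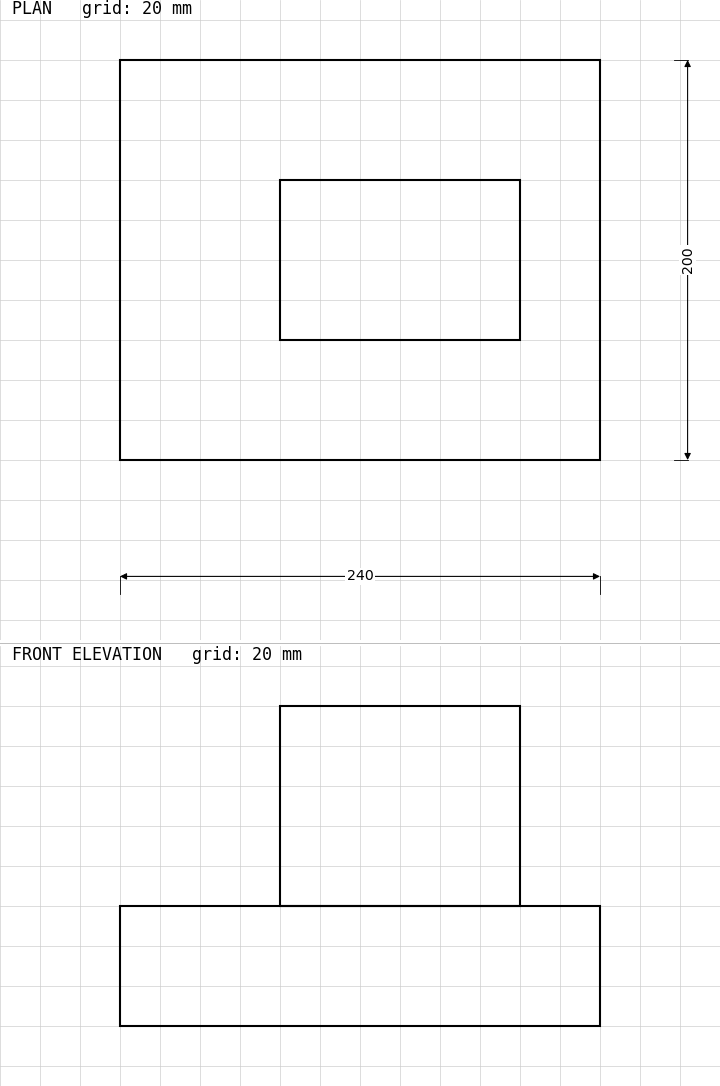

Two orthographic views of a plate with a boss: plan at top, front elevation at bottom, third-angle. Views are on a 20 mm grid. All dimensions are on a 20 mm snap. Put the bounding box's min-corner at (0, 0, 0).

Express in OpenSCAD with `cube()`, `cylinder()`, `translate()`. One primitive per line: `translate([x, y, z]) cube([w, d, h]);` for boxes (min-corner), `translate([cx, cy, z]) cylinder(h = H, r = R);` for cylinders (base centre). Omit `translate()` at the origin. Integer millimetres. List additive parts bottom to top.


cube([240, 200, 60]);
translate([80, 60, 60]) cube([120, 80, 100]);
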